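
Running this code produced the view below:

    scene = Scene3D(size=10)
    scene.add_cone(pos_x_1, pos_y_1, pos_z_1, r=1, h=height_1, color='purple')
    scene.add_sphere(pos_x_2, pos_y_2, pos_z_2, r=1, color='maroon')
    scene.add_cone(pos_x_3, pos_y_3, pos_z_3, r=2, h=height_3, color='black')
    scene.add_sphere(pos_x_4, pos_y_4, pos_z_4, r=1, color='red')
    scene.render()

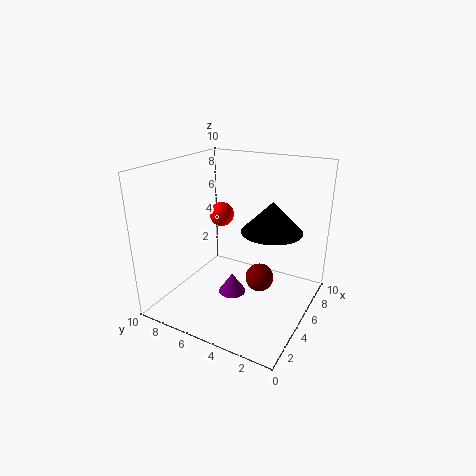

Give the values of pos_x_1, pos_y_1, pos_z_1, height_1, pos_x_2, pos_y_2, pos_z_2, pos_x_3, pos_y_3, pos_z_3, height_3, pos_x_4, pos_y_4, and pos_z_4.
pos_x_1 = 5
pos_y_1 = 5.5
pos_z_1 = 0.5
height_1 = 1.5
pos_x_2 = 5.5
pos_y_2 = 3.5
pos_z_2 = 2
pos_x_3 = 5
pos_y_3 = 2.5
pos_z_3 = 6
height_3 = 2
pos_x_4 = 8.5
pos_y_4 = 8.5
pos_z_4 = 5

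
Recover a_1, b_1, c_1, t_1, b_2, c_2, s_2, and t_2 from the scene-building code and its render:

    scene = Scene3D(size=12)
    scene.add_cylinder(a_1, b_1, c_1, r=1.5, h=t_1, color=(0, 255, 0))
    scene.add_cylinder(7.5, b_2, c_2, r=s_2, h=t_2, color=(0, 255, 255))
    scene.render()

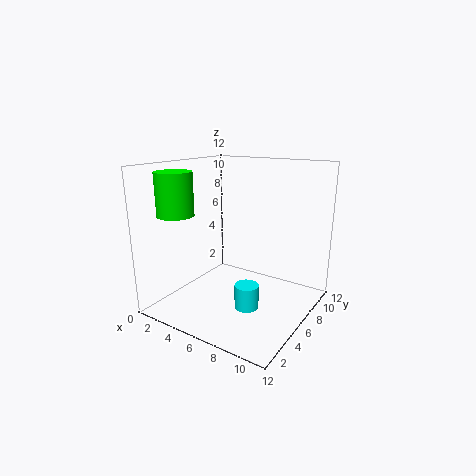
a_1 = 2
b_1 = 3
c_1 = 8
t_1 = 3.5
b_2 = 5
c_2 = 0.5
s_2 = 1
t_2 = 2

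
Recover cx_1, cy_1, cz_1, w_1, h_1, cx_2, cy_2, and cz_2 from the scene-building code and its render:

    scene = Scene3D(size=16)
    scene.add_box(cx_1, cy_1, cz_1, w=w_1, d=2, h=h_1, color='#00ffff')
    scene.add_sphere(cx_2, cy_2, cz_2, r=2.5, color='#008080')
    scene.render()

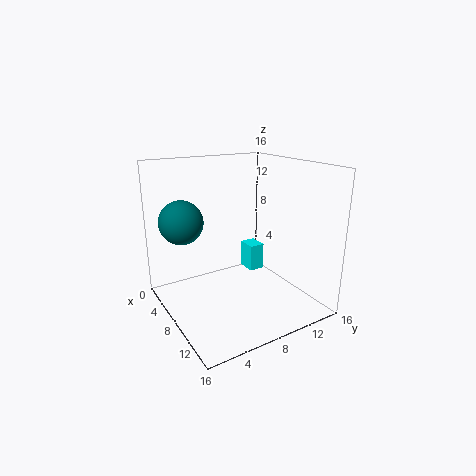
cx_1 = 1.5; cy_1 = 12.5; cz_1 = 1; w_1 = 2.5; h_1 = 3.5; cx_2 = 4; cy_2 = 3; cz_2 = 9.5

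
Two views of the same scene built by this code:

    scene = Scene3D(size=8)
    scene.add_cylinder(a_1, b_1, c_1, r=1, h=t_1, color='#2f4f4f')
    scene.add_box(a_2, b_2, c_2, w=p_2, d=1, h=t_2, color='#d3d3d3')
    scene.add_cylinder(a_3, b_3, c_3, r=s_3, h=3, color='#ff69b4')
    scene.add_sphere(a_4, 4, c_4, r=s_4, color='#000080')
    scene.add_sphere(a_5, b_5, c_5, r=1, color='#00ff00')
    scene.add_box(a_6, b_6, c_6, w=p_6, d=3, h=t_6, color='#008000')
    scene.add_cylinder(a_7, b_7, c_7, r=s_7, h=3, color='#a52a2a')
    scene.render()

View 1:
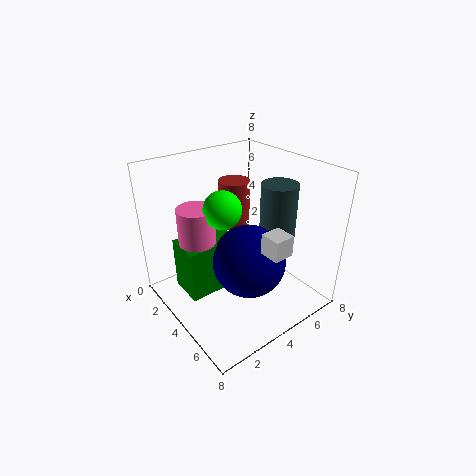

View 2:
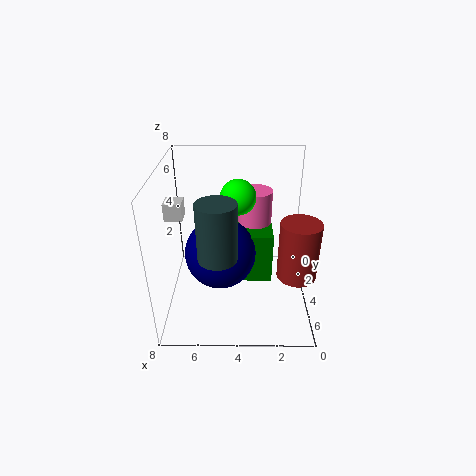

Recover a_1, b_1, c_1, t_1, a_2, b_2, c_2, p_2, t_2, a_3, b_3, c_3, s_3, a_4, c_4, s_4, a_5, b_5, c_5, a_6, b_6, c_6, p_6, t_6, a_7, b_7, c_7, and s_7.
a_1 = 5, b_1 = 6, c_1 = 4, t_1 = 3, a_2 = 7, b_2 = 3, c_2 = 5, p_2 = 1, t_2 = 1, a_3 = 3, b_3 = 2, c_3 = 3, s_3 = 1, a_4 = 5, c_4 = 3, s_4 = 2, a_5 = 4, b_5 = 3, c_5 = 6, a_6 = 2, b_6 = 1, c_6 = 1, p_6 = 2, t_6 = 3, a_7 = 1, b_7 = 6, c_7 = 3, s_7 = 1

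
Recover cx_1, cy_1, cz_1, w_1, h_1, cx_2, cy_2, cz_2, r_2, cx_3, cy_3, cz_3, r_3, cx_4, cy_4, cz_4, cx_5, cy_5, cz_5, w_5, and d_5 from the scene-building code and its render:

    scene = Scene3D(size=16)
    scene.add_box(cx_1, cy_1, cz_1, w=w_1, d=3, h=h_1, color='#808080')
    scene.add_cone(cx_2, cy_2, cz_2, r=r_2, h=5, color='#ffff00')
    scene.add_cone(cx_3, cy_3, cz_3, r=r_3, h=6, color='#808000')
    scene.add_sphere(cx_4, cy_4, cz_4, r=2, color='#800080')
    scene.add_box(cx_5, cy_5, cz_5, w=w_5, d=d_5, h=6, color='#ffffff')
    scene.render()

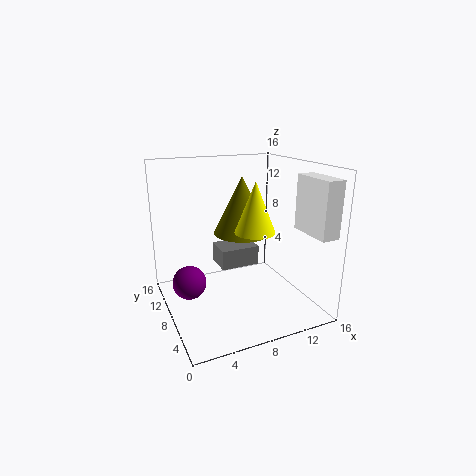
cx_1 = 5; cy_1 = 5; cz_1 = 6; w_1 = 4; h_1 = 2; cx_2 = 8; cy_2 = 4; cz_2 = 10; r_2 = 2; cx_3 = 8; cy_3 = 7; cz_3 = 9; r_3 = 3; cx_4 = 3; cy_4 = 11; cz_4 = 2; cx_5 = 14; cy_5 = 1; cz_5 = 9; w_5 = 2; d_5 = 5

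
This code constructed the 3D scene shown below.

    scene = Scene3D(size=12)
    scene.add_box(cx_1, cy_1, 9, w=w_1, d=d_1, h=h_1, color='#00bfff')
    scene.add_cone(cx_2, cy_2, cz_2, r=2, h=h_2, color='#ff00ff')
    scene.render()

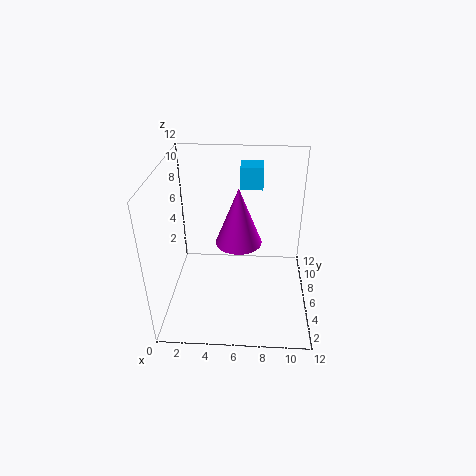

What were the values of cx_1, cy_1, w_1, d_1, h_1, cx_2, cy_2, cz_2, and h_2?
cx_1 = 6
cy_1 = 9
w_1 = 2
d_1 = 2
h_1 = 2
cx_2 = 6
cy_2 = 7
cz_2 = 5
h_2 = 5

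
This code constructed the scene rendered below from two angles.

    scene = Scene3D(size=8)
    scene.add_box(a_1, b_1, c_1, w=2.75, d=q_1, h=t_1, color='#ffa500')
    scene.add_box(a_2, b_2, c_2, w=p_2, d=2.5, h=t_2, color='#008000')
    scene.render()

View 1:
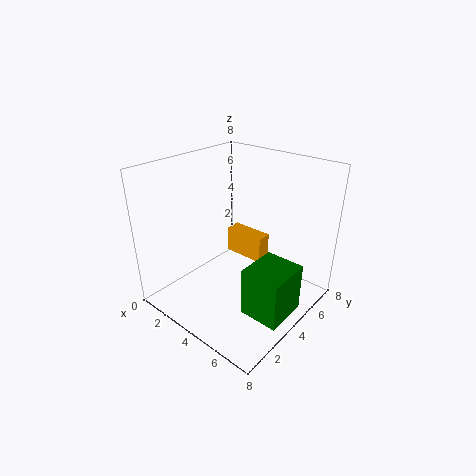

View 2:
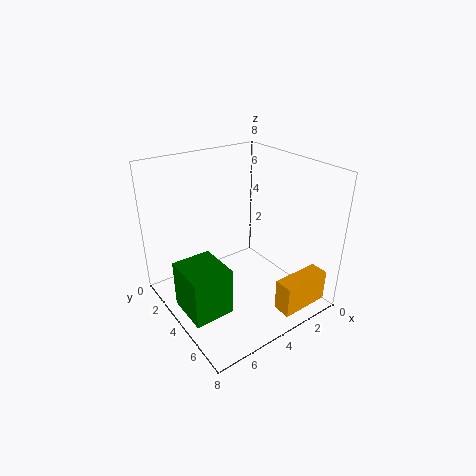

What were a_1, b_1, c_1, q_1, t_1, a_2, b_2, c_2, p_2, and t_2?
a_1 = 0.75, b_1 = 6.75, c_1 = 0.75, q_1 = 1, t_1 = 1.75, a_2 = 5.25, b_2 = 2.75, c_2 = 0.25, p_2 = 2.25, t_2 = 2.75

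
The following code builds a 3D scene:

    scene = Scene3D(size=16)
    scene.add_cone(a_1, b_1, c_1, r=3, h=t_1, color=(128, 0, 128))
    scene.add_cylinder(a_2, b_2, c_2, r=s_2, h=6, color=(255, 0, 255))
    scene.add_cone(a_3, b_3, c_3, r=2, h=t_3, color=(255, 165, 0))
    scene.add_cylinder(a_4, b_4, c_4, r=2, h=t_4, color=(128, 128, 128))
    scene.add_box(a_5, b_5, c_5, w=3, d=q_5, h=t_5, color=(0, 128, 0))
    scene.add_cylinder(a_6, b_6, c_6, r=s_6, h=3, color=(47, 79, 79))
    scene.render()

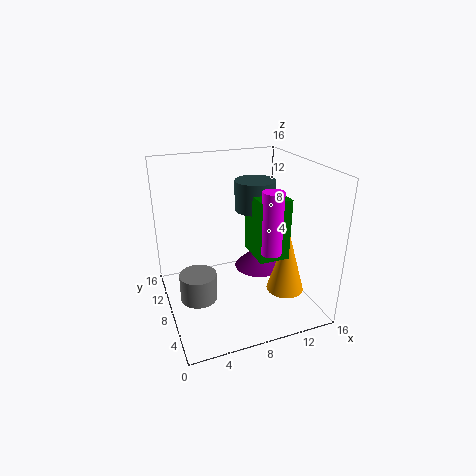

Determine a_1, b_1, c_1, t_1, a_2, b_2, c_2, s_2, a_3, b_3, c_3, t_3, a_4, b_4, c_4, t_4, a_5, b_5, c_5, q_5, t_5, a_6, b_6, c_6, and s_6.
a_1 = 12
b_1 = 11
c_1 = 2
t_1 = 3
a_2 = 9
b_2 = 2
c_2 = 9
s_2 = 1
a_3 = 12
b_3 = 4
c_3 = 3
t_3 = 7
a_4 = 3
b_4 = 7
c_4 = 2
t_4 = 3
a_5 = 8
b_5 = 2
c_5 = 8
q_5 = 4
t_5 = 6
a_6 = 9
b_6 = 6
c_6 = 12
s_6 = 2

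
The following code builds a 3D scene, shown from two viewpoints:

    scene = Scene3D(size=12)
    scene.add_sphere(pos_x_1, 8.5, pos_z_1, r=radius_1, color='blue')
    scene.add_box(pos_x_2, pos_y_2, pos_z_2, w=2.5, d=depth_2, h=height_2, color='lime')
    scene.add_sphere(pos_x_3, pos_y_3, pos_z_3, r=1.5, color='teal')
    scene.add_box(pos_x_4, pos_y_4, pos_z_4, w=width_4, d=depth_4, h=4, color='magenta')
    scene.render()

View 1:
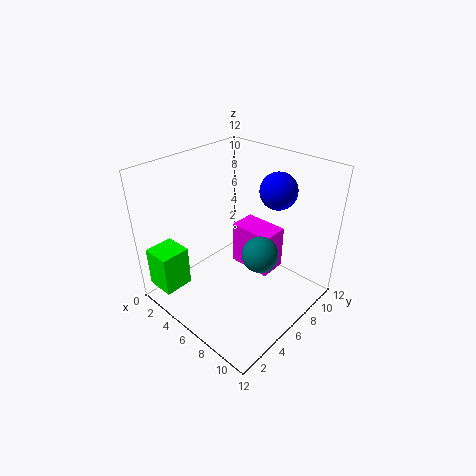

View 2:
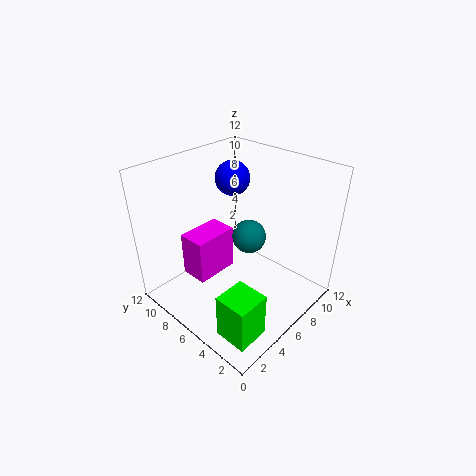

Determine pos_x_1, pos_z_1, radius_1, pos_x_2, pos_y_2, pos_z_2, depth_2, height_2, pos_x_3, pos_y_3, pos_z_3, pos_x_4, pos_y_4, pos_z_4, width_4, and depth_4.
pos_x_1 = 8, pos_z_1 = 10, radius_1 = 1.5, pos_x_2 = 0.5, pos_y_2 = 0.5, pos_z_2 = 1.5, depth_2 = 2.5, height_2 = 3.5, pos_x_3 = 8, pos_y_3 = 6.5, pos_z_3 = 5, pos_x_4 = 3.5, pos_y_4 = 8, pos_z_4 = 1.5, width_4 = 4, depth_4 = 2.5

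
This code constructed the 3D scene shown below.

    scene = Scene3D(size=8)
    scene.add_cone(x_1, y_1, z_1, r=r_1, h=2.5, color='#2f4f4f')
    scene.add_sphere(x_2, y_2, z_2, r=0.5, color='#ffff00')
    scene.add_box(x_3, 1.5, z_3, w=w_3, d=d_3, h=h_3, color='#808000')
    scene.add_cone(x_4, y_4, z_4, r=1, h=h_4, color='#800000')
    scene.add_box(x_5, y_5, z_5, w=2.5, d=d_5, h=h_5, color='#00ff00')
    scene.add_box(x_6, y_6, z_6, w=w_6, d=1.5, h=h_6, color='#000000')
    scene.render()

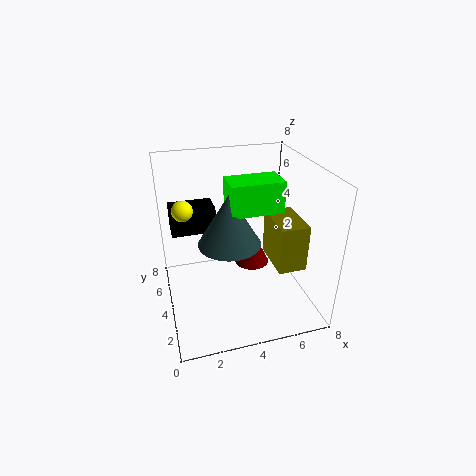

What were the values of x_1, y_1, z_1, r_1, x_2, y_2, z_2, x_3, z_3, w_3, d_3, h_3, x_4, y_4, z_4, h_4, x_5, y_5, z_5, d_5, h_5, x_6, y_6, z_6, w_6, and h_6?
x_1 = 3; y_1 = 2; z_1 = 5; r_1 = 1.5; x_2 = 1; y_2 = 3; z_2 = 6.5; x_3 = 5.5; z_3 = 3; w_3 = 1.5; d_3 = 2.5; h_3 = 2.5; x_4 = 5; y_4 = 4.5; z_4 = 2; h_4 = 2; x_5 = 3; y_5 = 1.5; z_5 = 6.5; d_5 = 1.5; h_5 = 1.5; x_6 = 0.5; y_6 = 5; z_6 = 4; w_6 = 2.5; h_6 = 1.5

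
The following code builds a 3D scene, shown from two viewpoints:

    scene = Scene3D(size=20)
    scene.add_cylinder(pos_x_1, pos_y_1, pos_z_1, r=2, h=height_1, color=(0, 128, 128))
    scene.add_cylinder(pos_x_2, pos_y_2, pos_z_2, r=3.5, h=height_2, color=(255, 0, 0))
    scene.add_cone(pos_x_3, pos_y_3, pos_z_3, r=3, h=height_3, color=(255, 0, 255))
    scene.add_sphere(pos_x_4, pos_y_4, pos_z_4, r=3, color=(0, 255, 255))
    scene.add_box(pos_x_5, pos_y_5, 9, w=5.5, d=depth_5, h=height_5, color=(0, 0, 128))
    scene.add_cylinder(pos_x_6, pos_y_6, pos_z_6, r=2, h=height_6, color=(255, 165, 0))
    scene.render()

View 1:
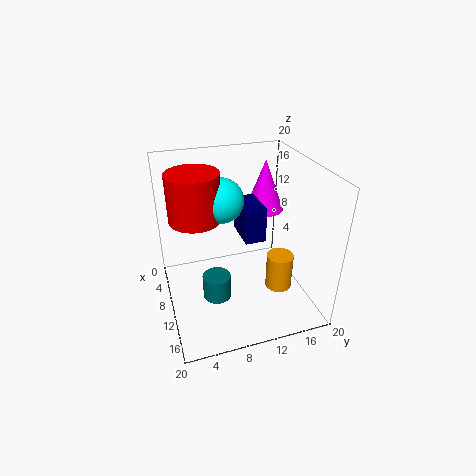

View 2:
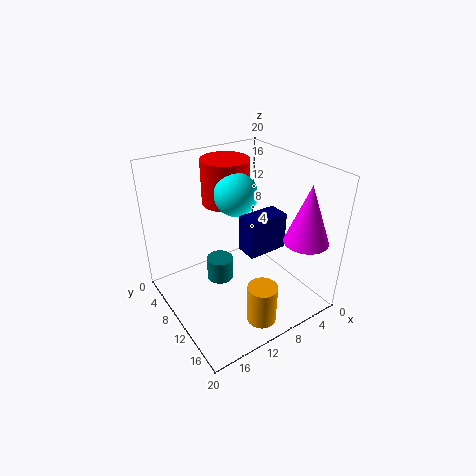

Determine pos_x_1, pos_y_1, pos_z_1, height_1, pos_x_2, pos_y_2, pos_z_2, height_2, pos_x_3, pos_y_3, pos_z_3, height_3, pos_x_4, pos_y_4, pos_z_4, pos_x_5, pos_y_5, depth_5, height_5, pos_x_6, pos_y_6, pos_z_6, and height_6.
pos_x_1 = 11; pos_y_1 = 6.5; pos_z_1 = 1.5; height_1 = 3.5; pos_x_2 = 8.5; pos_y_2 = 4.5; pos_z_2 = 13; height_2 = 6.5; pos_x_3 = 3.5; pos_y_3 = 16.5; pos_z_3 = 10.5; height_3 = 8; pos_x_4 = 9; pos_y_4 = 8; pos_z_4 = 15.5; pos_x_5 = 5; pos_y_5 = 11; depth_5 = 3; height_5 = 5; pos_x_6 = 10.5; pos_y_6 = 16.5; pos_z_6 = 0.5; height_6 = 5.5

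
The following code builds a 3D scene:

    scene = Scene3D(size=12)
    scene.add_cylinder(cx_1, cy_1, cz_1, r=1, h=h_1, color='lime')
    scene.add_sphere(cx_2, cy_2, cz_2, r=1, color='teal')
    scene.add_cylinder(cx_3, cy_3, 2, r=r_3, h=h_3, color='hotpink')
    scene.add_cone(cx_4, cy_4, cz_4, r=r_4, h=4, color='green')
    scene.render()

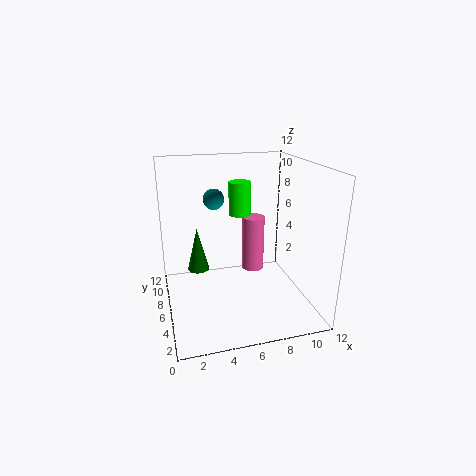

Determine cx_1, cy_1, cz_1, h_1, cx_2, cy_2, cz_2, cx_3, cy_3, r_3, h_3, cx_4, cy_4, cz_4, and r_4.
cx_1 = 7
cy_1 = 9
cz_1 = 7
h_1 = 3
cx_2 = 5
cy_2 = 11
cz_2 = 8
cx_3 = 8
cy_3 = 8
r_3 = 1
h_3 = 5
cx_4 = 3
cy_4 = 9
cz_4 = 2
r_4 = 1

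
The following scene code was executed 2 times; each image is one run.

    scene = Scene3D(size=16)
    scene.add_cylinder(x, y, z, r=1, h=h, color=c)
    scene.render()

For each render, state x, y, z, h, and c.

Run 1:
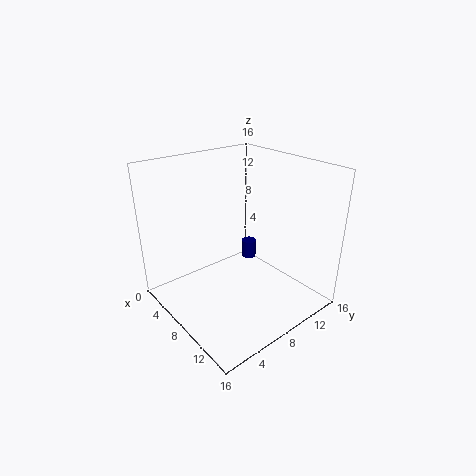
x = 2; y = 15; z = 0.5; h = 2.5; c = 'navy'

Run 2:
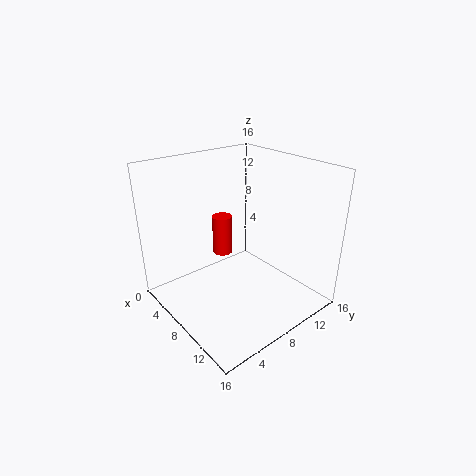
x = 8.5; y = 5.5; z = 7.5; h = 4; c = 'red'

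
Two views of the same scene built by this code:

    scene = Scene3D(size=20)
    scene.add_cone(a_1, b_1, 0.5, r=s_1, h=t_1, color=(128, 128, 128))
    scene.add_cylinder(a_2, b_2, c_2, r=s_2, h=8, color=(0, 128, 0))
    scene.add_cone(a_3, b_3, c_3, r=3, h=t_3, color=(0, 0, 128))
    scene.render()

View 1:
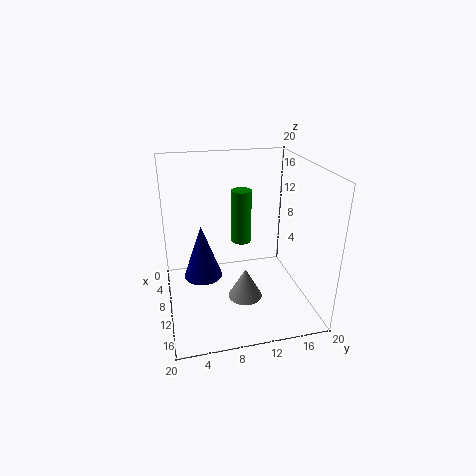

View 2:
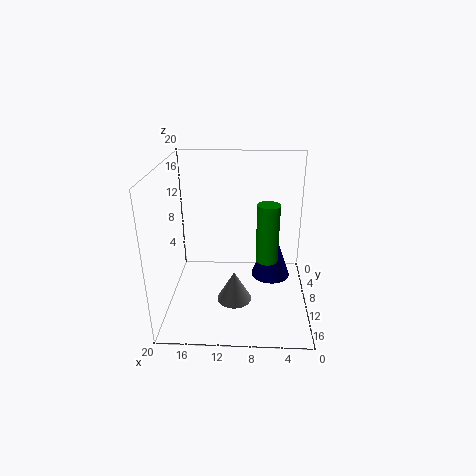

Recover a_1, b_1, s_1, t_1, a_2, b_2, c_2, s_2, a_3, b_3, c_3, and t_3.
a_1 = 10.5, b_1 = 11, s_1 = 2.5, t_1 = 4.5, a_2 = 6, b_2 = 11.5, c_2 = 7.5, s_2 = 1.5, a_3 = 5, b_3 = 5.5, c_3 = 1.5, t_3 = 8.5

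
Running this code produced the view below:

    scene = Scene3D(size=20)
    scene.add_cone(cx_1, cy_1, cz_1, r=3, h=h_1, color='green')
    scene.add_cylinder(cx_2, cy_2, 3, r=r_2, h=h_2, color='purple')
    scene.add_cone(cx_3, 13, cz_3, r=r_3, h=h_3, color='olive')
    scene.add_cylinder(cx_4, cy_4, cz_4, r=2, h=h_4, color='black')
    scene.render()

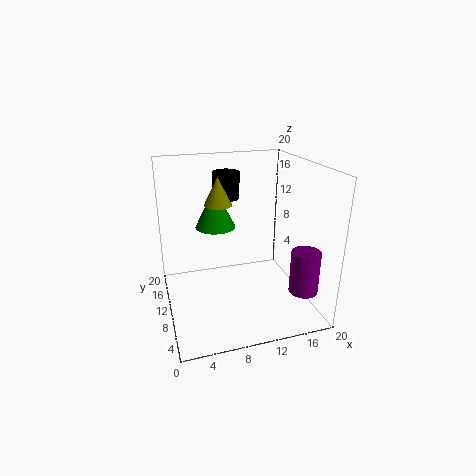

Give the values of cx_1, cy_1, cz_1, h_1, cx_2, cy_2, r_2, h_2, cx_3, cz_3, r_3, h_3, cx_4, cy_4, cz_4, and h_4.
cx_1 = 8; cy_1 = 15; cz_1 = 10; h_1 = 6; cx_2 = 18; cy_2 = 5; r_2 = 2; h_2 = 6; cx_3 = 8; cz_3 = 14; r_3 = 2; h_3 = 4; cx_4 = 10; cy_4 = 16; cz_4 = 14; h_4 = 4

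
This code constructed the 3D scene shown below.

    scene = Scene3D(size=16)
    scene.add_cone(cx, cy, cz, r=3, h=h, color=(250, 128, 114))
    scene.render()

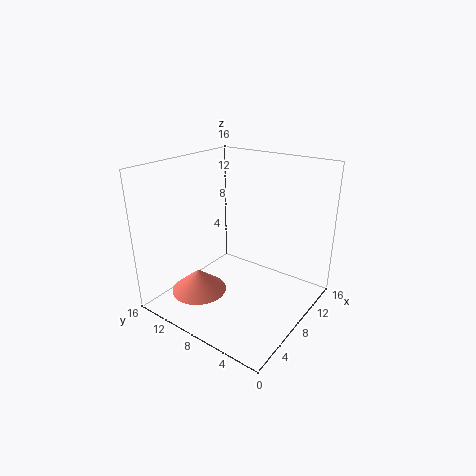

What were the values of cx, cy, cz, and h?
cx = 4
cy = 10.5
cz = 2.5
h = 2.5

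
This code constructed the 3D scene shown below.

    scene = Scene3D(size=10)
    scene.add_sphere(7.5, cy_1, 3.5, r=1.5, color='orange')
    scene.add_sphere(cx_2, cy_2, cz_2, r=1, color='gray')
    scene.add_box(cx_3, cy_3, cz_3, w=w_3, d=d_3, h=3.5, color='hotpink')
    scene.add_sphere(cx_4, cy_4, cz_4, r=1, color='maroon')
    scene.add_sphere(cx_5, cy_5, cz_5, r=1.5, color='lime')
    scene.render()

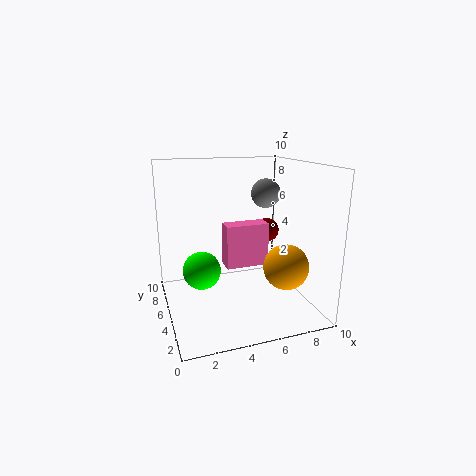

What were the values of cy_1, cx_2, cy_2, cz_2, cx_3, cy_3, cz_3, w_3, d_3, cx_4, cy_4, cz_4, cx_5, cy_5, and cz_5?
cy_1 = 2.5; cx_2 = 7; cy_2 = 5; cz_2 = 8; cx_3 = 5; cy_3 = 7.5; cz_3 = 1.5; w_3 = 3.5; d_3 = 1.5; cx_4 = 9; cy_4 = 9; cz_4 = 4; cx_5 = 3; cy_5 = 8; cz_5 = 1.5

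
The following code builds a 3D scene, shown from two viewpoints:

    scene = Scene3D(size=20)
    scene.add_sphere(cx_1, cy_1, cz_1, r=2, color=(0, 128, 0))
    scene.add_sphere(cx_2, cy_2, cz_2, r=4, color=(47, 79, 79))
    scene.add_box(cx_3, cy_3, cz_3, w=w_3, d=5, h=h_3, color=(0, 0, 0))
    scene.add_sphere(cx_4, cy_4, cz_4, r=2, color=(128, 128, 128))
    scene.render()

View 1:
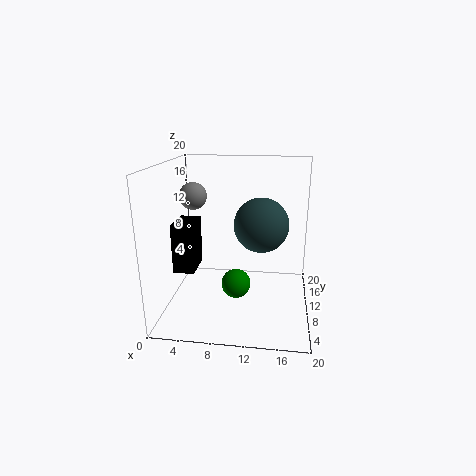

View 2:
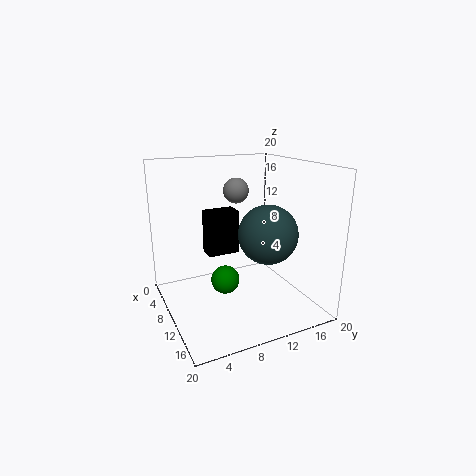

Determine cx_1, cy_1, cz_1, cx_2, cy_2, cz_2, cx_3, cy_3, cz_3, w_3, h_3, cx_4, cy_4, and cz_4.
cx_1 = 10; cy_1 = 8; cz_1 = 4; cx_2 = 13; cy_2 = 13; cz_2 = 11; cx_3 = 1; cy_3 = 8; cz_3 = 5; w_3 = 3; h_3 = 7; cx_4 = 3; cy_4 = 13; cz_4 = 15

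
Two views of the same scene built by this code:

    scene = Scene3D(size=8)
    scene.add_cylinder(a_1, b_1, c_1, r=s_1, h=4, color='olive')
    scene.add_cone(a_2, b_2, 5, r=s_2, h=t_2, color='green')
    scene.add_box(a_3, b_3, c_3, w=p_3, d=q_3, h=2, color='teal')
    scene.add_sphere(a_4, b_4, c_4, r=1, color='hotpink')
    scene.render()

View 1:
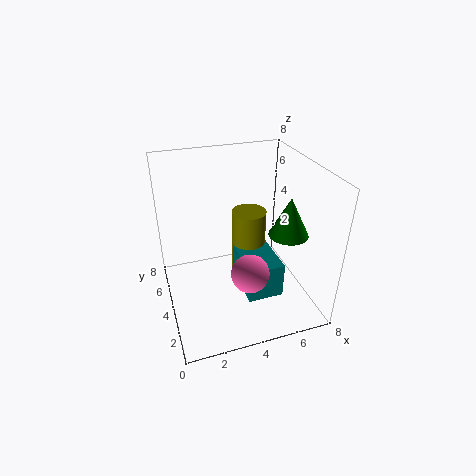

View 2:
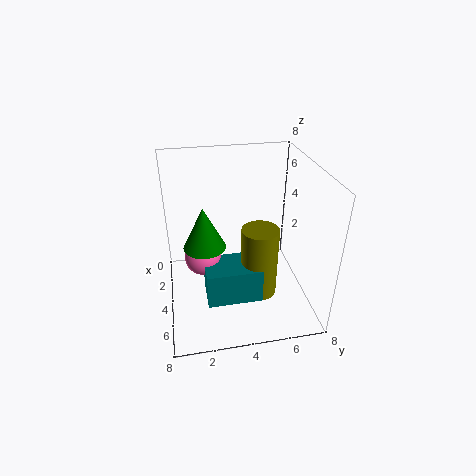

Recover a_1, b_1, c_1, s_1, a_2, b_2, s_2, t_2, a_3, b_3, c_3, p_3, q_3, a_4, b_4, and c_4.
a_1 = 5
b_1 = 5
c_1 = 1
s_1 = 1
a_2 = 6
b_2 = 2
s_2 = 1
t_2 = 2
a_3 = 4
b_3 = 2
c_3 = 1
p_3 = 2
q_3 = 3
a_4 = 4
b_4 = 2
c_4 = 3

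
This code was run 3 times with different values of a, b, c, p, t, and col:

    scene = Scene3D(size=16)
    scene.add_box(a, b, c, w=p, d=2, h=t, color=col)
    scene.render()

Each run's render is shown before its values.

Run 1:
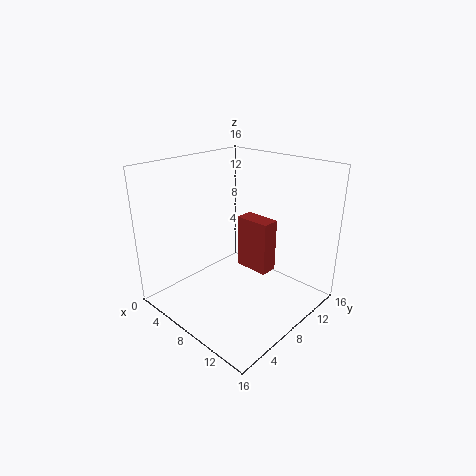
a = 7, b = 9, c = 4, p = 4, t = 6, col = 'brown'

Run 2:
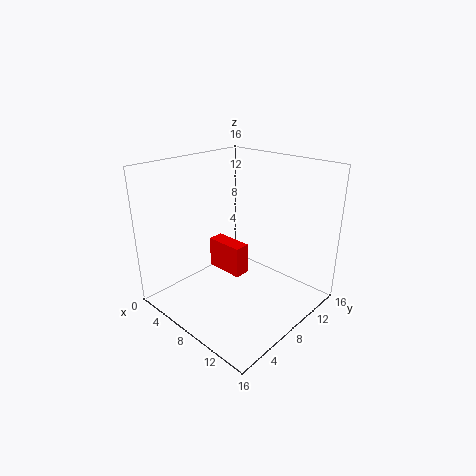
a = 1, b = 10, c = 1, p = 5, t = 4, col = 'red'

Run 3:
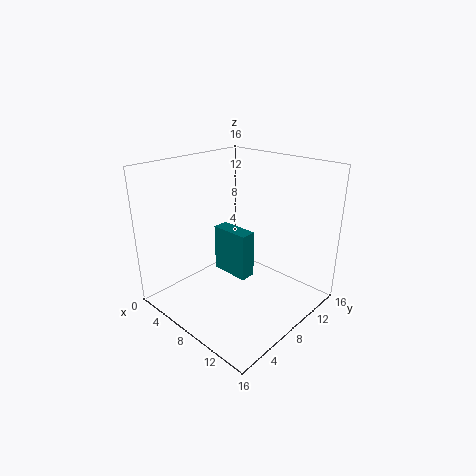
a = 2, b = 10, c = 1, p = 5, t = 6, col = 'teal'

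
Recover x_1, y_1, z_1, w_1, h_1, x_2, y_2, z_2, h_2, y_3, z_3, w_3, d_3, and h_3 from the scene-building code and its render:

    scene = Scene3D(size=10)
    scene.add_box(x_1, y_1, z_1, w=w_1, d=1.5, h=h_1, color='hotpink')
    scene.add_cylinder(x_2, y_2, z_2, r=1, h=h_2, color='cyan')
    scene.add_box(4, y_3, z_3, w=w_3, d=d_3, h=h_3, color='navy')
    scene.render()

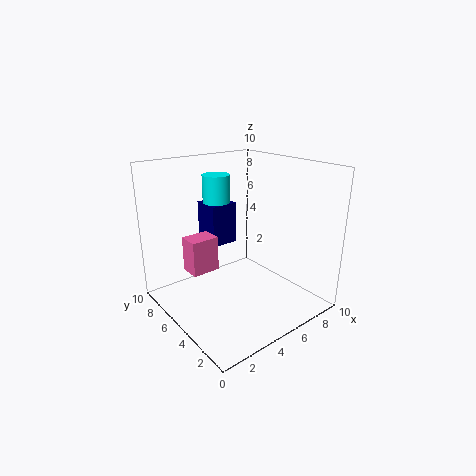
x_1 = 2
y_1 = 6
z_1 = 2.5
w_1 = 2
h_1 = 2.5
x_2 = 5
y_2 = 7.5
z_2 = 5.5
h_2 = 3.5
y_3 = 6.5
z_3 = 4
w_3 = 2
d_3 = 2
h_3 = 3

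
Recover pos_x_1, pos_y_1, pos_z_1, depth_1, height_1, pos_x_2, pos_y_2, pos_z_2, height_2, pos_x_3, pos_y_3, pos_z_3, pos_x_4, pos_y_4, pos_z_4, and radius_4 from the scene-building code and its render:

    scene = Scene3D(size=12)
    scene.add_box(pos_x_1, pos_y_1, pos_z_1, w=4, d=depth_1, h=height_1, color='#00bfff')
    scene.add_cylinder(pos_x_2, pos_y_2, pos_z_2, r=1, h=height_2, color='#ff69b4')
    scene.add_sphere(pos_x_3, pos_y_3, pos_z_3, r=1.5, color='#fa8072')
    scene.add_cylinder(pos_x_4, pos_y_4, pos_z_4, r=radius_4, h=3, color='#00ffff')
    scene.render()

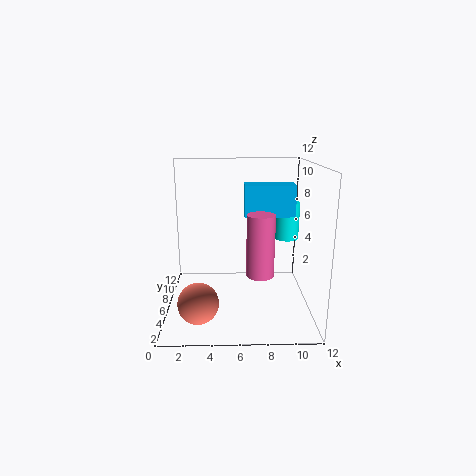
pos_x_1 = 6.5
pos_y_1 = 5
pos_z_1 = 8
depth_1 = 2
height_1 = 2.5
pos_x_2 = 7.5
pos_y_2 = 2
pos_z_2 = 4.5
height_2 = 4.5
pos_x_3 = 3
pos_y_3 = 1.5
pos_z_3 = 2.5
pos_x_4 = 10
pos_y_4 = 6
pos_z_4 = 6
radius_4 = 1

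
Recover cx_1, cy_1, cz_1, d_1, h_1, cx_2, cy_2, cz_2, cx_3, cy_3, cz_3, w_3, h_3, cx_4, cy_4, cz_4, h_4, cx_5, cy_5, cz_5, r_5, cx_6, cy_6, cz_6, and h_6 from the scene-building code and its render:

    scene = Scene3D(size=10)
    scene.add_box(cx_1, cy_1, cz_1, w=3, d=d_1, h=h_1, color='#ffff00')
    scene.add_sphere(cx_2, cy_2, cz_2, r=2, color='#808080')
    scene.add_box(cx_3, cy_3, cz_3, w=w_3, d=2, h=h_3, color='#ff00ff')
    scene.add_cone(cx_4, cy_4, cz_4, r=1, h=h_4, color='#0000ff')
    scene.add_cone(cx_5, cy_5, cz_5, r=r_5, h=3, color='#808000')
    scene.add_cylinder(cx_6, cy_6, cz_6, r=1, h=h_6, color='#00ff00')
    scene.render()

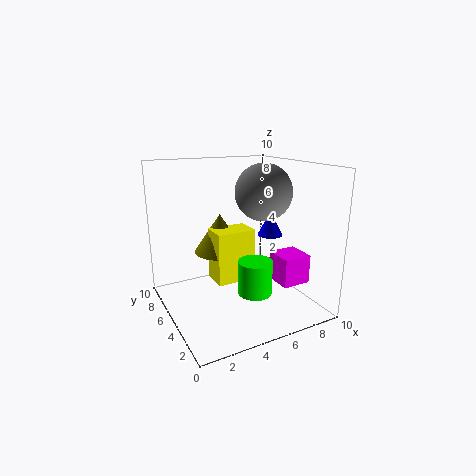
cx_1 = 4, cy_1 = 6, cz_1 = 1, d_1 = 2, h_1 = 4, cx_2 = 7, cy_2 = 5, cz_2 = 8, cx_3 = 7, cy_3 = 2, cz_3 = 2, w_3 = 2, h_3 = 2, cx_4 = 9, cy_4 = 7, cz_4 = 4, h_4 = 2, cx_5 = 5, cy_5 = 8, cz_5 = 3, r_5 = 2, cx_6 = 4, cy_6 = 1, cz_6 = 3, h_6 = 2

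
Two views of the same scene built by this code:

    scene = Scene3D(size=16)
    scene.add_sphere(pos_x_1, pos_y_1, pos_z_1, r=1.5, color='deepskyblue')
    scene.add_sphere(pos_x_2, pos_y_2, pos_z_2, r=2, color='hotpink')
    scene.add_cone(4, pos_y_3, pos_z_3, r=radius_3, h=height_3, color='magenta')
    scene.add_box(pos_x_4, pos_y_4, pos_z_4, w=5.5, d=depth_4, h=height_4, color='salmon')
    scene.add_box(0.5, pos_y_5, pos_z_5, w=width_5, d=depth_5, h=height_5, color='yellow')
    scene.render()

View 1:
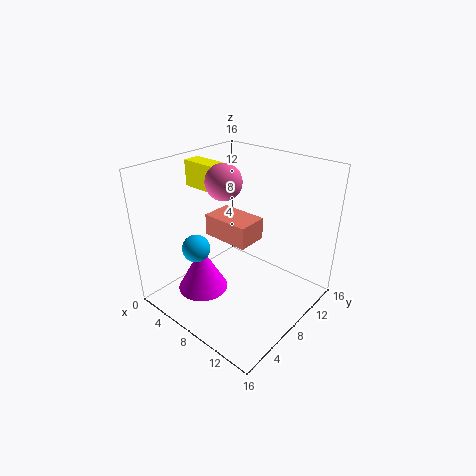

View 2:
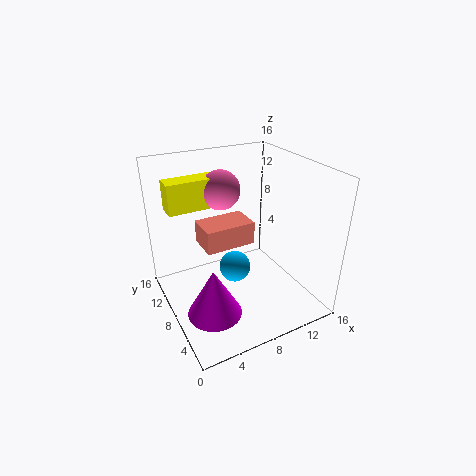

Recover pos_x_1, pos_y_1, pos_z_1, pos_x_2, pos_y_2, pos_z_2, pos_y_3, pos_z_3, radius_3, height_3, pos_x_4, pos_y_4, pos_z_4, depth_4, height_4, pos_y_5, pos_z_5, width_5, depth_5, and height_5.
pos_x_1 = 5.5; pos_y_1 = 4; pos_z_1 = 7.5; pos_x_2 = 6; pos_y_2 = 8; pos_z_2 = 14; pos_y_3 = 6; pos_z_3 = 0.5; radius_3 = 3; height_3 = 5.5; pos_x_4 = 4; pos_y_4 = 7; pos_z_4 = 7.5; depth_4 = 3.5; height_4 = 2.5; pos_y_5 = 7.5; pos_z_5 = 12.5; width_5 = 5; depth_5 = 2; height_5 = 3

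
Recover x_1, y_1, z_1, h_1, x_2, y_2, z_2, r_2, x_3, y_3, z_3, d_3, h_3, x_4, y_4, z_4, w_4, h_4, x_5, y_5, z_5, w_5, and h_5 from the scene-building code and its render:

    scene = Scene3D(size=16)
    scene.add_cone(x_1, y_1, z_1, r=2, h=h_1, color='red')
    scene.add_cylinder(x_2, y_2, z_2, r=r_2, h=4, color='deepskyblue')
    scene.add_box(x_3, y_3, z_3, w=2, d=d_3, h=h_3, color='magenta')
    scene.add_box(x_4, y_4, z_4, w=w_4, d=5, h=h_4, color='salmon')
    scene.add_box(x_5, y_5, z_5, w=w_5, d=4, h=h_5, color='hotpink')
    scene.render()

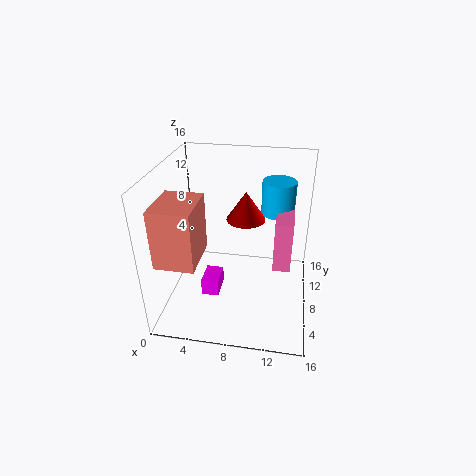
x_1 = 9; y_1 = 7; z_1 = 11; h_1 = 3; x_2 = 12; y_2 = 13; z_2 = 9; r_2 = 2; x_3 = 4; y_3 = 6; z_3 = 1; d_3 = 3; h_3 = 2; x_4 = 1; y_4 = 1; z_4 = 8; w_4 = 4; h_4 = 6; x_5 = 12; y_5 = 8; z_5 = 4; w_5 = 2; h_5 = 6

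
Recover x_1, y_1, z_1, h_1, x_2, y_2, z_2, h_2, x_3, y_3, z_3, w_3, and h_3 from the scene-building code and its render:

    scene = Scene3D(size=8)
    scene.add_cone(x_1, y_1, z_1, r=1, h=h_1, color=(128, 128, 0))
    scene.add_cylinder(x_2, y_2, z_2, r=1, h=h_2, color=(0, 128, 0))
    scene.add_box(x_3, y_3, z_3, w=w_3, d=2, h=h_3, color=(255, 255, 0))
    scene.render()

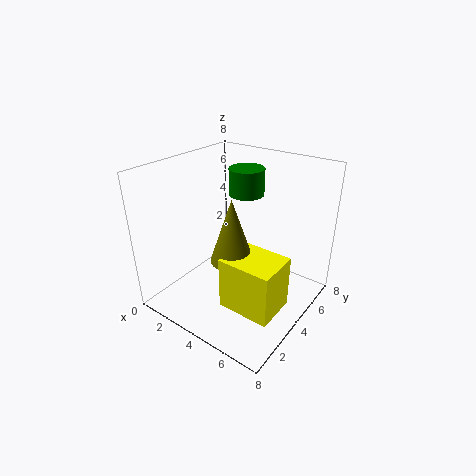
x_1 = 5.5
y_1 = 1.5
z_1 = 4.5
h_1 = 3
x_2 = 3.5
y_2 = 5.5
z_2 = 6
h_2 = 1.5
x_3 = 5.5
y_3 = 0.5
z_3 = 2.5
w_3 = 2.5
h_3 = 2.5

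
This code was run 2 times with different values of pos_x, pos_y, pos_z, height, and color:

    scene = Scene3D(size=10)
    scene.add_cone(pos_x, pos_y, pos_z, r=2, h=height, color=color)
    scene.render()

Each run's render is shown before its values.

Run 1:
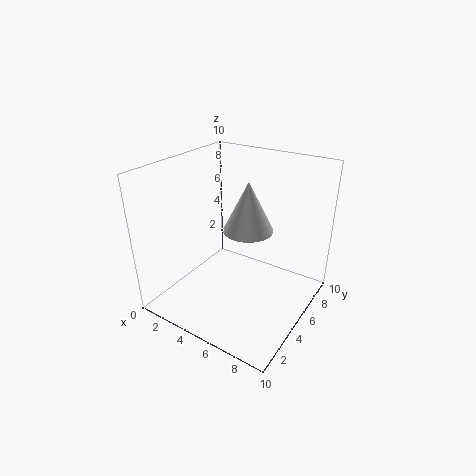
pos_x = 4; pos_y = 8; pos_z = 4; height = 4; color = 'white'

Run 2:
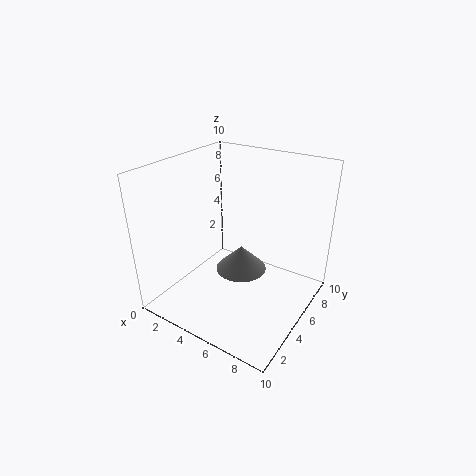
pos_x = 4; pos_y = 7; pos_z = 1; height = 2; color = 'gray'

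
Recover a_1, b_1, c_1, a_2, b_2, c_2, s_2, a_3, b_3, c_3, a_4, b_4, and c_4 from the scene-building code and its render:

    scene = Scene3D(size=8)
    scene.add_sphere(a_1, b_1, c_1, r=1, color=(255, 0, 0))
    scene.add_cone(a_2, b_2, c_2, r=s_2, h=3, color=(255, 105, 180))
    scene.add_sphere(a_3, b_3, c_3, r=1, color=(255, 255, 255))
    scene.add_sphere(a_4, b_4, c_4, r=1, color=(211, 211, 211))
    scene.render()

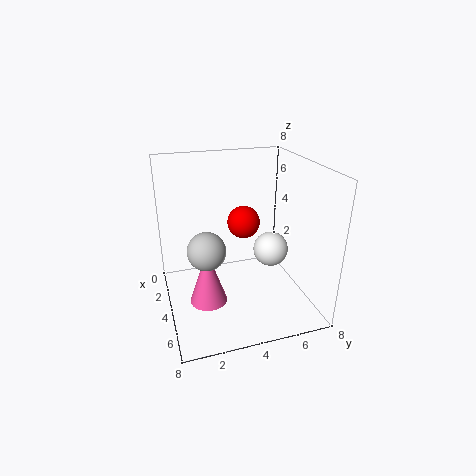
a_1 = 2, b_1 = 5, c_1 = 4, a_2 = 5, b_2 = 2, c_2 = 1, s_2 = 1, a_3 = 4, b_3 = 6, c_3 = 3, a_4 = 5, b_4 = 2, c_4 = 4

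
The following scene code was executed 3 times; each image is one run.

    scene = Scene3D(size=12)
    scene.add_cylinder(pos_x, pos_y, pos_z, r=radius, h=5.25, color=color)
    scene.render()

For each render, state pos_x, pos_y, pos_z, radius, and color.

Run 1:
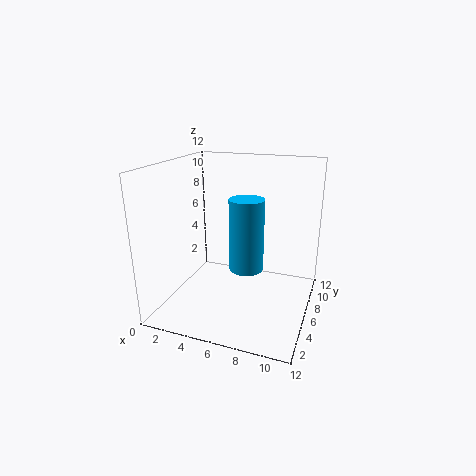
pos_x = 7.75; pos_y = 3; pos_z = 5; radius = 1.25; color = 'deepskyblue'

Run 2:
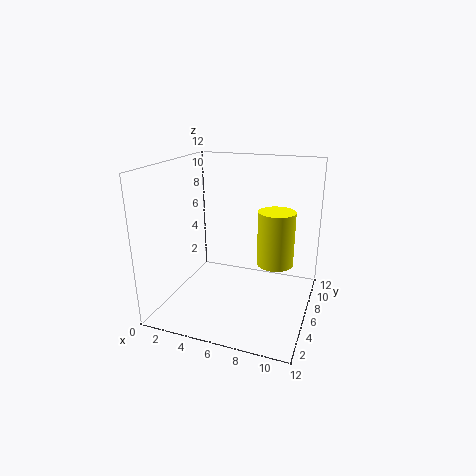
pos_x = 8.25; pos_y = 10.25; pos_z = 2; radius = 1.75; color = 'yellow'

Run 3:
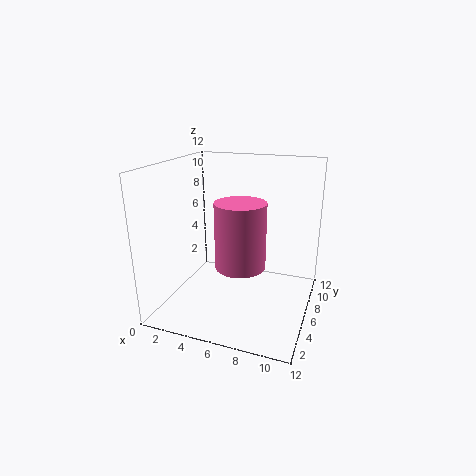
pos_x = 6.75; pos_y = 4.5; pos_z = 4.25; radius = 2; color = 'hotpink'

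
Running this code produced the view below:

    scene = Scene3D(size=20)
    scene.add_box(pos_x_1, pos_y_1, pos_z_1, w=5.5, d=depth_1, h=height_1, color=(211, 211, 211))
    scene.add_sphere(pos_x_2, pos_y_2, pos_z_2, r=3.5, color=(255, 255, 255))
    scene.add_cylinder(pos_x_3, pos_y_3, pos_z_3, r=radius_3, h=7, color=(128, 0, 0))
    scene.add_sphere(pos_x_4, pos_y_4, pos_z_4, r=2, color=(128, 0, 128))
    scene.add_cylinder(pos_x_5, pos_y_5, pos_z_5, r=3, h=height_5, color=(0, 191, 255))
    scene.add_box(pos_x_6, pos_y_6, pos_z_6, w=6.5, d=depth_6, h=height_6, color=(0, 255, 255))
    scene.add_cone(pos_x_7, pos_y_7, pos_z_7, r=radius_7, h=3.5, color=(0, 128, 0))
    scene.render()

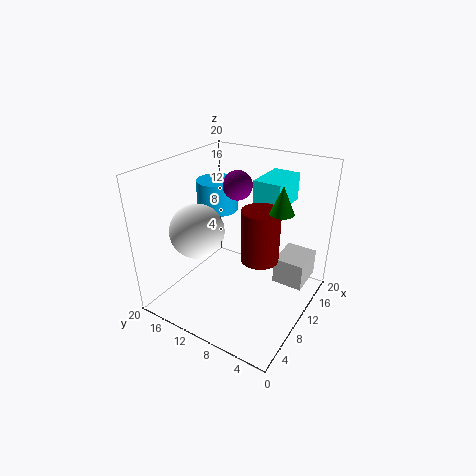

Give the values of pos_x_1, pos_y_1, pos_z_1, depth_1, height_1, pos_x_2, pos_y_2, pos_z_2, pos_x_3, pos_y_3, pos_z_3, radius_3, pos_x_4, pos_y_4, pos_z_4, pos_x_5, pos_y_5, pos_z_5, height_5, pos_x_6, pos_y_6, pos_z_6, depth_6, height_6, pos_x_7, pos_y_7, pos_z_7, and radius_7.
pos_x_1 = 13.5, pos_y_1 = 1.5, pos_z_1 = 2, depth_1 = 4.5, height_1 = 4, pos_x_2 = 5, pos_y_2 = 13, pos_z_2 = 12.5, pos_x_3 = 9, pos_y_3 = 6, pos_z_3 = 8.5, radius_3 = 2.5, pos_x_4 = 11.5, pos_y_4 = 11, pos_z_4 = 17, pos_x_5 = 13, pos_y_5 = 15.5, pos_z_5 = 12, height_5 = 4.5, pos_x_6 = 13, pos_y_6 = 5.5, pos_z_6 = 13.5, depth_6 = 4, height_6 = 4, pos_x_7 = 9.5, pos_y_7 = 3.5, pos_z_7 = 15.5, radius_7 = 1.5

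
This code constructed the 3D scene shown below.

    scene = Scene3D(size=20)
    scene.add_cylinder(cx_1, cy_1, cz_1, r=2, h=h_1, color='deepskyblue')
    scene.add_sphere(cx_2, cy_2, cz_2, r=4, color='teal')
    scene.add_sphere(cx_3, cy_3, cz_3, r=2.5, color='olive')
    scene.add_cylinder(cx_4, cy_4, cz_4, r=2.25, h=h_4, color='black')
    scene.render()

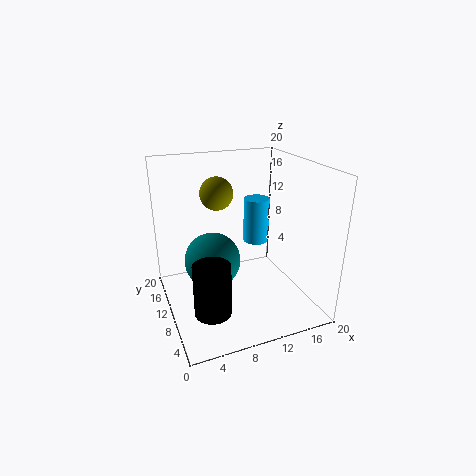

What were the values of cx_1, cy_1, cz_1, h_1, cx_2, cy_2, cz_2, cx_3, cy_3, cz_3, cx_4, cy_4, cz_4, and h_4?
cx_1 = 15.25; cy_1 = 15.25; cz_1 = 6.5; h_1 = 7; cx_2 = 6.75; cy_2 = 11.75; cz_2 = 6.25; cx_3 = 9; cy_3 = 16; cz_3 = 14.75; cx_4 = 4; cy_4 = 3.25; cz_4 = 4; h_4 = 6.5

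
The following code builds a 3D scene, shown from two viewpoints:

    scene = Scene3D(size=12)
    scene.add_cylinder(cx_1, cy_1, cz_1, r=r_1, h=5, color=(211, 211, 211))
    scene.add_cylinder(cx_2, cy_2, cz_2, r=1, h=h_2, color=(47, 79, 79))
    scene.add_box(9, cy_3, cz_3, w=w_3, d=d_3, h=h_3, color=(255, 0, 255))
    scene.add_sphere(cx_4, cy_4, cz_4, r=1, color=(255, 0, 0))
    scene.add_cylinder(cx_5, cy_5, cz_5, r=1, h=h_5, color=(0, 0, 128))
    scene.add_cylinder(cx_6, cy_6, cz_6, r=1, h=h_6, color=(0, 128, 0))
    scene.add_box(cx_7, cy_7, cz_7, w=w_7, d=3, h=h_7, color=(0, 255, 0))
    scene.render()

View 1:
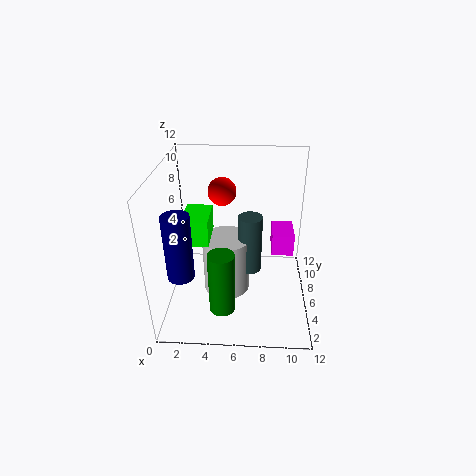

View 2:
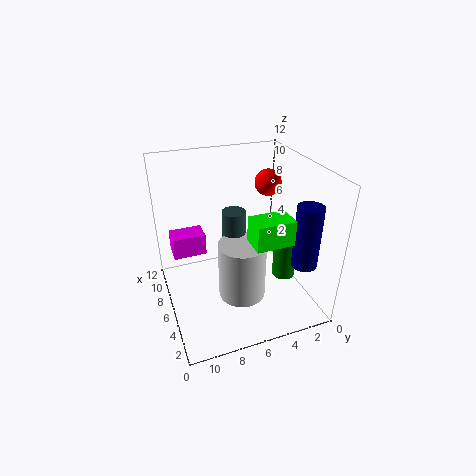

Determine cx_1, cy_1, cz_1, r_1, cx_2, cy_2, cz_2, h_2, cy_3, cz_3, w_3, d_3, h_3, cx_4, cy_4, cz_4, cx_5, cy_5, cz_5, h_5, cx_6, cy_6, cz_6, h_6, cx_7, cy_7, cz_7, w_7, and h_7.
cx_1 = 5, cy_1 = 6, cz_1 = 1, r_1 = 2, cx_2 = 7, cy_2 = 6, cz_2 = 3, h_2 = 5, cy_3 = 8, cz_3 = 3, w_3 = 2, d_3 = 3, h_3 = 2, cx_4 = 5, cy_4 = 4, cz_4 = 11, cx_5 = 2, cy_5 = 2, cz_5 = 5, h_5 = 5, cx_6 = 5, cy_6 = 2, cz_6 = 2, h_6 = 5, cx_7 = 2, cy_7 = 3, cz_7 = 7, w_7 = 2, h_7 = 2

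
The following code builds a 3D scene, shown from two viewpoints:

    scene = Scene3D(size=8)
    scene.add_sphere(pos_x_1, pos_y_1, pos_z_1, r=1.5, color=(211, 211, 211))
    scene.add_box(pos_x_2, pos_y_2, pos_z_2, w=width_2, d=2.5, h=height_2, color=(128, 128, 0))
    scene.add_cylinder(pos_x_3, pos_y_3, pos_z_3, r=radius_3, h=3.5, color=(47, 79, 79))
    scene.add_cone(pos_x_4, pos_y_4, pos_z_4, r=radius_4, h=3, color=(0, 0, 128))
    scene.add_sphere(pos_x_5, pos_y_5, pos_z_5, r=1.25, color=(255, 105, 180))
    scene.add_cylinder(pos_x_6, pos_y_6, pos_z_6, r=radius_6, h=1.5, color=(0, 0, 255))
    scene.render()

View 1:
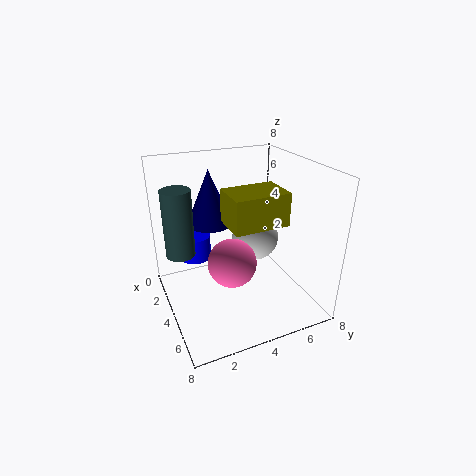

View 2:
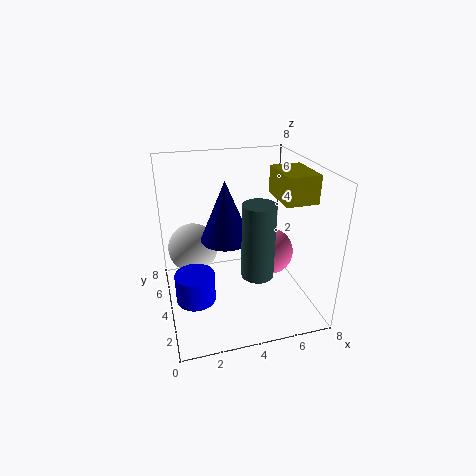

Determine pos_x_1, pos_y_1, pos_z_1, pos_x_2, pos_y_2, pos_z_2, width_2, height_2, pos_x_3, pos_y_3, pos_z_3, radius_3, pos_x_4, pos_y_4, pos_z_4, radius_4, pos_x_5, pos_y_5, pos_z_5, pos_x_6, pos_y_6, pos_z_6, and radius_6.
pos_x_1 = 1.75, pos_y_1 = 6.25, pos_z_1 = 2.5, pos_x_2 = 6, pos_y_2 = 2.25, pos_z_2 = 6.25, width_2 = 1.75, height_2 = 1.5, pos_x_3 = 4, pos_y_3 = 0.75, pos_z_3 = 3.75, radius_3 = 0.75, pos_x_4 = 3, pos_y_4 = 2.75, pos_z_4 = 4.75, radius_4 = 1.25, pos_x_5 = 5.5, pos_y_5 = 3, pos_z_5 = 3.5, pos_x_6 = 1.25, pos_y_6 = 2.25, pos_z_6 = 1.75, radius_6 = 1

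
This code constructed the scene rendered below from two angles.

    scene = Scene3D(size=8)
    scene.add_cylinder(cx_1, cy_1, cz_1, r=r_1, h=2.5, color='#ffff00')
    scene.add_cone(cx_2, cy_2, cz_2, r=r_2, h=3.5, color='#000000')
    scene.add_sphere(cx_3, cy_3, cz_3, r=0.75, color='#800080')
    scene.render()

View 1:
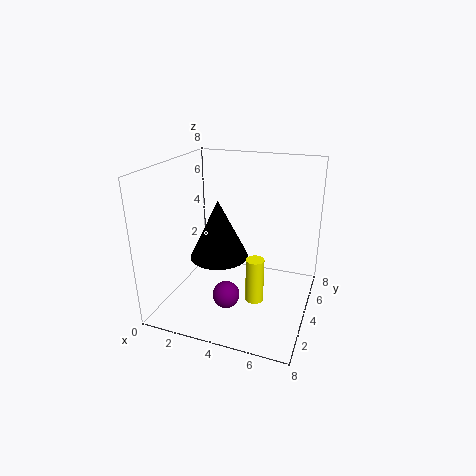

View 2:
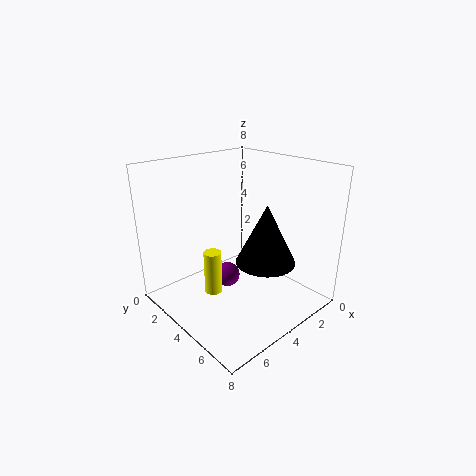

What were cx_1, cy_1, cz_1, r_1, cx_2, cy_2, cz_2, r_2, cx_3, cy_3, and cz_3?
cx_1 = 5.25
cy_1 = 3.25
cz_1 = 0.75
r_1 = 0.5
cx_2 = 2.5
cy_2 = 4.75
cz_2 = 2.25
r_2 = 1.75
cx_3 = 3.75
cy_3 = 2.75
cz_3 = 1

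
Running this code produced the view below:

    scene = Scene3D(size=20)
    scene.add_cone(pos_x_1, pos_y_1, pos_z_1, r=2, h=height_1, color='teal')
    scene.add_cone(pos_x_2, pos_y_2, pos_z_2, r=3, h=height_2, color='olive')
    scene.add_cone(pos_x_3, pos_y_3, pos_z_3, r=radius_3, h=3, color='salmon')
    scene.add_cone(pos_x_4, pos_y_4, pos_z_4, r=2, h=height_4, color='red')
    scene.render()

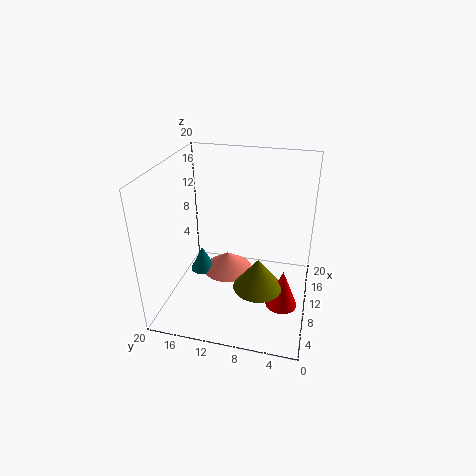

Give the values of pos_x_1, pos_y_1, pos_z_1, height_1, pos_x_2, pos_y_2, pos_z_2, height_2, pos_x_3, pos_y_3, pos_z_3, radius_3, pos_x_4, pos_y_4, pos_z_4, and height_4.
pos_x_1 = 14; pos_y_1 = 17; pos_z_1 = 1; height_1 = 4; pos_x_2 = 4; pos_y_2 = 6; pos_z_2 = 7; height_2 = 4; pos_x_3 = 15; pos_y_3 = 13; pos_z_3 = 1; radius_3 = 4; pos_x_4 = 5; pos_y_4 = 3; pos_z_4 = 4; height_4 = 5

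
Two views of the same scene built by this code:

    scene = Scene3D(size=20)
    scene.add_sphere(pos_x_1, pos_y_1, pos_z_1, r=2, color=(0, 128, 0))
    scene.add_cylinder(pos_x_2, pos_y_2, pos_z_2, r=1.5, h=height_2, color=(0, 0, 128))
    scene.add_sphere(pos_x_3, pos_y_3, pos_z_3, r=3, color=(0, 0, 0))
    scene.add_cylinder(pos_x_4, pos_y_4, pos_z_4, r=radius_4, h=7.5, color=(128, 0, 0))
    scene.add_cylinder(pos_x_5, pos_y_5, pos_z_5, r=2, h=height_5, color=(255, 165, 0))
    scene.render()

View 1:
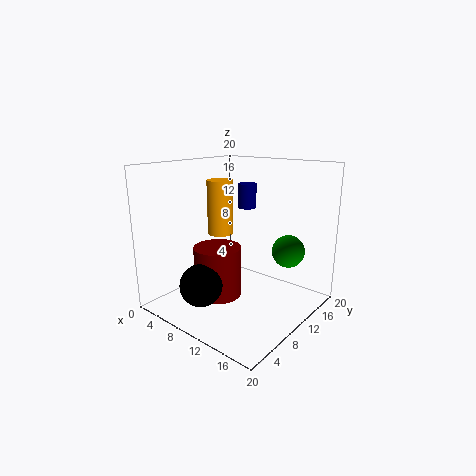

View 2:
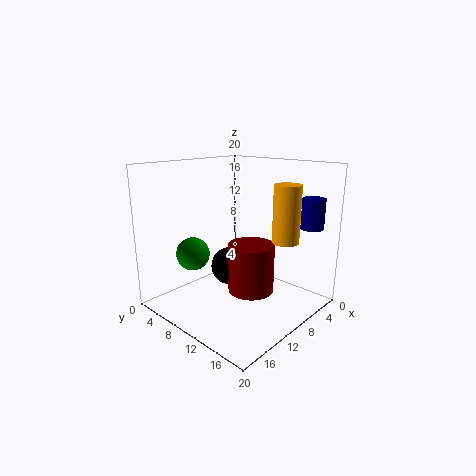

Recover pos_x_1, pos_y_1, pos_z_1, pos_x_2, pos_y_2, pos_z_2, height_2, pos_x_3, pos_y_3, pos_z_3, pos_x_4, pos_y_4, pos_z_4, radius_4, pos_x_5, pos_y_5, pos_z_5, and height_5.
pos_x_1 = 18; pos_y_1 = 10; pos_z_1 = 10; pos_x_2 = 5; pos_y_2 = 18.5; pos_z_2 = 12; height_2 = 4; pos_x_3 = 7; pos_y_3 = 5.5; pos_z_3 = 3.5; pos_x_4 = 6.5; pos_y_4 = 9.5; pos_z_4 = 0.5; radius_4 = 3.5; pos_x_5 = 3.5; pos_y_5 = 13.5; pos_z_5 = 8.5; height_5 = 8.5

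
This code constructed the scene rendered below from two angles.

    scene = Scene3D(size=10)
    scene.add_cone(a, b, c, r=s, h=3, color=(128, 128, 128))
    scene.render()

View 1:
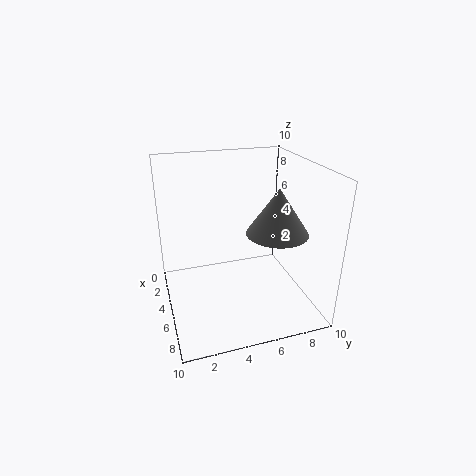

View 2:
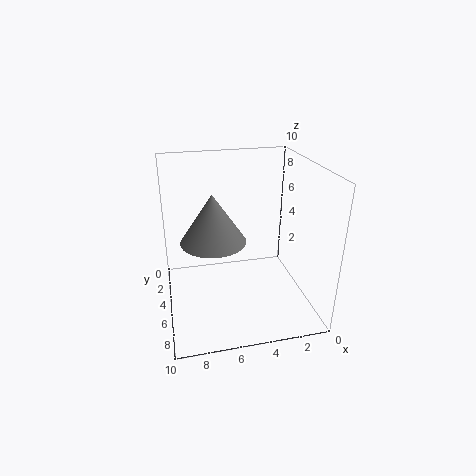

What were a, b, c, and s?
a = 7; b = 7; c = 6; s = 2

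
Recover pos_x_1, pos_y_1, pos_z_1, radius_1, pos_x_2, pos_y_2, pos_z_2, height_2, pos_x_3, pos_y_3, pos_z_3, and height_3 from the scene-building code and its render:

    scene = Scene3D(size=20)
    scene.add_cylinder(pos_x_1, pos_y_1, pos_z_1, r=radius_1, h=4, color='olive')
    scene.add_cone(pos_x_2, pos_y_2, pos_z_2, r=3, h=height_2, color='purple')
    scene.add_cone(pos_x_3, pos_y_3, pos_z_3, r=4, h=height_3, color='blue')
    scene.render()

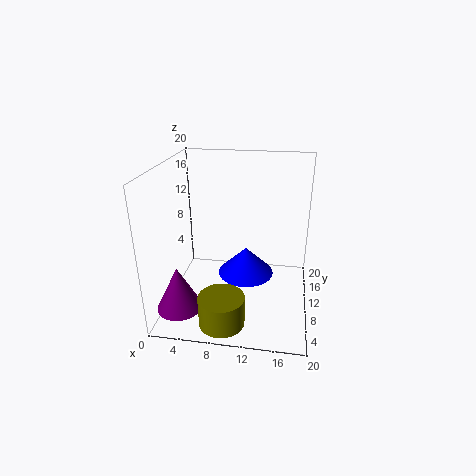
pos_x_1 = 9, pos_y_1 = 3, pos_z_1 = 1, radius_1 = 3, pos_x_2 = 3, pos_y_2 = 4, pos_z_2 = 2, height_2 = 6, pos_x_3 = 11, pos_y_3 = 11, pos_z_3 = 4, height_3 = 4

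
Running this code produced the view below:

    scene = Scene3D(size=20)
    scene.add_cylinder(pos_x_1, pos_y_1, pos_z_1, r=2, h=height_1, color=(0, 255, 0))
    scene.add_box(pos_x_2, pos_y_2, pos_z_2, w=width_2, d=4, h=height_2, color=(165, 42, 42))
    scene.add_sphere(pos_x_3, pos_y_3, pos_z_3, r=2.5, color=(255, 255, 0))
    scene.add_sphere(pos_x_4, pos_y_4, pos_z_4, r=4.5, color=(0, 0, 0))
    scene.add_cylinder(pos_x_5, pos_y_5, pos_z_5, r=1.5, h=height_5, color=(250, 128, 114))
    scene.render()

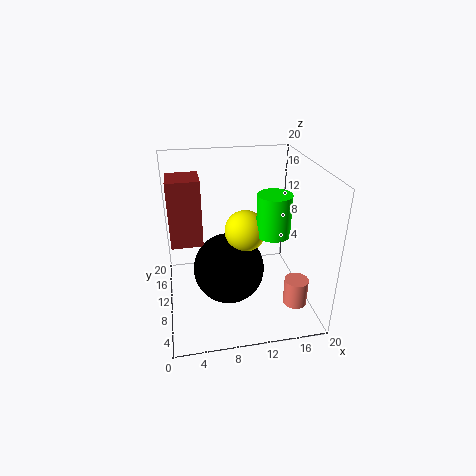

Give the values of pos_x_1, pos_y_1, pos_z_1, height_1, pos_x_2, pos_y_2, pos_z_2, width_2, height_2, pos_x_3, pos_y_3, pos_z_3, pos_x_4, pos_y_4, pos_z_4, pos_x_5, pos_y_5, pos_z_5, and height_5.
pos_x_1 = 13, pos_y_1 = 4, pos_z_1 = 13.5, height_1 = 5, pos_x_2 = 1, pos_y_2 = 7, pos_z_2 = 11, width_2 = 4, height_2 = 8.5, pos_x_3 = 10, pos_y_3 = 5.5, pos_z_3 = 13.5, pos_x_4 = 8, pos_y_4 = 6, pos_z_4 = 8, pos_x_5 = 16, pos_y_5 = 2.5, pos_z_5 = 4, height_5 = 3.5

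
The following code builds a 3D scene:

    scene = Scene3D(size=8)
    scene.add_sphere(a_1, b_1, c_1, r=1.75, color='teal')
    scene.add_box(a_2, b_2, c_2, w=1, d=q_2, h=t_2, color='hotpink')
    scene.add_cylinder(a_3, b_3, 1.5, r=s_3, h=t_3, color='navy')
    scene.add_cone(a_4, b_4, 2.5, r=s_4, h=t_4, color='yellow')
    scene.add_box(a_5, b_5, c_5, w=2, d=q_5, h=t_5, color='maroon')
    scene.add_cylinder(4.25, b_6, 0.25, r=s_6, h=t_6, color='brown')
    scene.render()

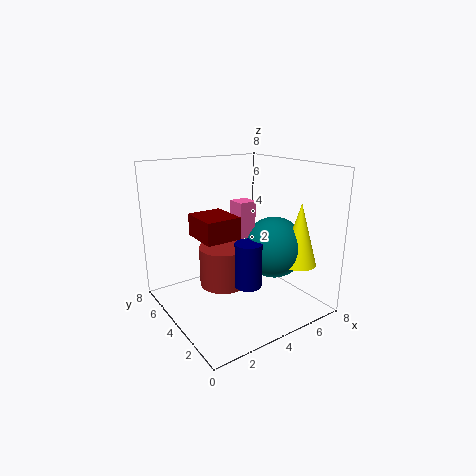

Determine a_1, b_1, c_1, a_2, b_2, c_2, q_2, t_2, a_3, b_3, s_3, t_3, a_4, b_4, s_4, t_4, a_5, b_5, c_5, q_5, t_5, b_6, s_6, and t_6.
a_1 = 6, b_1 = 3.25, c_1 = 3.25, a_2 = 4, b_2 = 3.75, c_2 = 4, q_2 = 1, t_2 = 2, a_3 = 4, b_3 = 3, s_3 = 0.75, t_3 = 2.5, a_4 = 6.75, b_4 = 2, s_4 = 1, t_4 = 3.5, a_5 = 2, b_5 = 3.75, c_5 = 4, q_5 = 2.25, t_5 = 1.25, b_6 = 6, s_6 = 1.5, t_6 = 2.5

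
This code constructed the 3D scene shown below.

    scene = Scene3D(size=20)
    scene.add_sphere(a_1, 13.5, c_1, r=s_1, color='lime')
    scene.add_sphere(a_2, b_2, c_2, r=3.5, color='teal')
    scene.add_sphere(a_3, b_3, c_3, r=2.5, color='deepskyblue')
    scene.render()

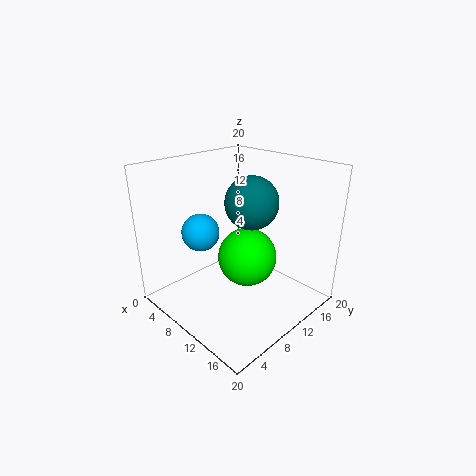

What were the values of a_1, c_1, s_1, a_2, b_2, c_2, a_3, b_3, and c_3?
a_1 = 8.5; c_1 = 5; s_1 = 4.5; a_2 = 12; b_2 = 10.5; c_2 = 15.5; a_3 = 7.5; b_3 = 5.5; c_3 = 11.5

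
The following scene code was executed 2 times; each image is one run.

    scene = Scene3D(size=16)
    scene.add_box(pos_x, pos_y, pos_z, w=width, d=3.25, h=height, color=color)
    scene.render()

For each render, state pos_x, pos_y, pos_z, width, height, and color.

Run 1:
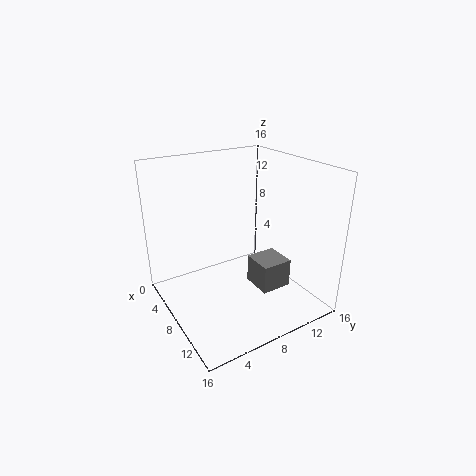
pos_x = 10; pos_y = 8; pos_z = 3.75; width = 3.25; height = 3; color = 'gray'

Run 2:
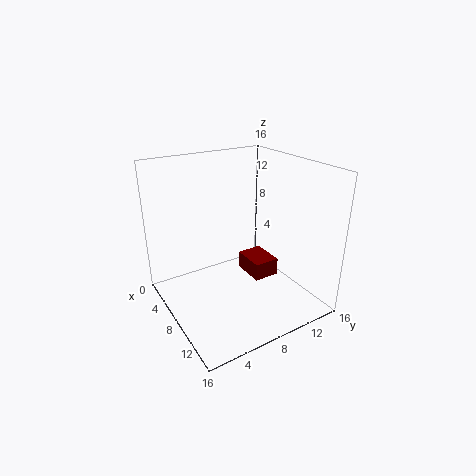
pos_x = 3; pos_y = 11.25; pos_z = 0.75; width = 4.25; height = 2.25; color = 'maroon'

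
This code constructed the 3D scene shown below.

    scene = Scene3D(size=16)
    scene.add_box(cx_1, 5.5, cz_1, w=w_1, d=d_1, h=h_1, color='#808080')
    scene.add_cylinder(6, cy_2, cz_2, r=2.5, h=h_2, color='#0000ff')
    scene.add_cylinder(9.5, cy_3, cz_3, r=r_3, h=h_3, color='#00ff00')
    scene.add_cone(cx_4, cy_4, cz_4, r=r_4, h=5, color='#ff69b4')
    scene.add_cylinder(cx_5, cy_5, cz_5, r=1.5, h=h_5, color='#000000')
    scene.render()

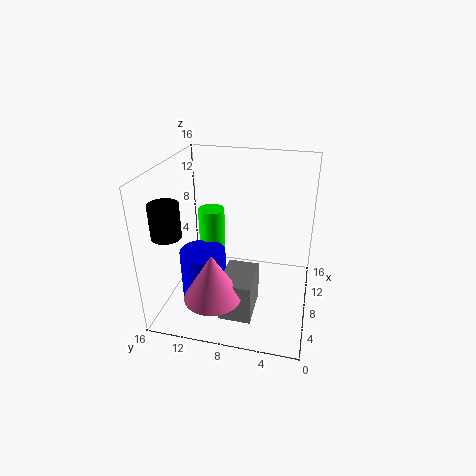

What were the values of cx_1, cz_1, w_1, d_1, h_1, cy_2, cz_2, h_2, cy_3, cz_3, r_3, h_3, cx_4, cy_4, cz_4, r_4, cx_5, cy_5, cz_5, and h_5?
cx_1 = 3; cz_1 = 0.5; w_1 = 5; d_1 = 3.5; h_1 = 4.5; cy_2 = 11.5; cz_2 = 1; h_2 = 6; cy_3 = 11.5; cz_3 = 3; r_3 = 1.5; h_3 = 7.5; cx_4 = 3; cy_4 = 9.5; cz_4 = 3.5; r_4 = 3; cx_5 = 3; cy_5 = 14; cz_5 = 10; h_5 = 3.5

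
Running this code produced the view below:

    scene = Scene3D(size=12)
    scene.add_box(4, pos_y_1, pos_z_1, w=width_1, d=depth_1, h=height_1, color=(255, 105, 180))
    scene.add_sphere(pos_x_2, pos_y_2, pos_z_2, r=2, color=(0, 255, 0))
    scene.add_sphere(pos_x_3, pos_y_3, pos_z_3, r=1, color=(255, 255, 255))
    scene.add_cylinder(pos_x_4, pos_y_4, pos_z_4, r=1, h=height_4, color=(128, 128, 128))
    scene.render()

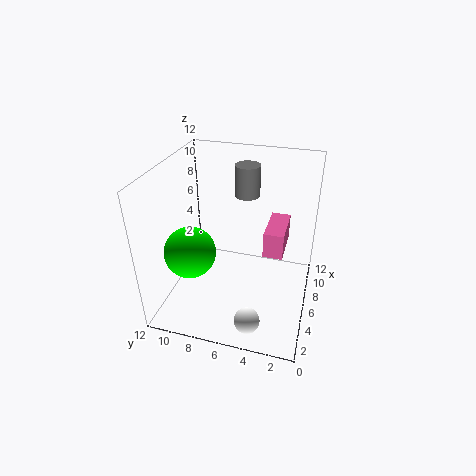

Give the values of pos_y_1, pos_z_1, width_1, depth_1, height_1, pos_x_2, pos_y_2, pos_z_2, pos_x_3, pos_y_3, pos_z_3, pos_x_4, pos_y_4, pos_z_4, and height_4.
pos_y_1 = 2; pos_z_1 = 6; width_1 = 3.5; depth_1 = 1.5; height_1 = 2; pos_x_2 = 3; pos_y_2 = 9; pos_z_2 = 6; pos_x_3 = 1.5; pos_y_3 = 4; pos_z_3 = 1.5; pos_x_4 = 7; pos_y_4 = 5.5; pos_z_4 = 9.5; height_4 = 2.5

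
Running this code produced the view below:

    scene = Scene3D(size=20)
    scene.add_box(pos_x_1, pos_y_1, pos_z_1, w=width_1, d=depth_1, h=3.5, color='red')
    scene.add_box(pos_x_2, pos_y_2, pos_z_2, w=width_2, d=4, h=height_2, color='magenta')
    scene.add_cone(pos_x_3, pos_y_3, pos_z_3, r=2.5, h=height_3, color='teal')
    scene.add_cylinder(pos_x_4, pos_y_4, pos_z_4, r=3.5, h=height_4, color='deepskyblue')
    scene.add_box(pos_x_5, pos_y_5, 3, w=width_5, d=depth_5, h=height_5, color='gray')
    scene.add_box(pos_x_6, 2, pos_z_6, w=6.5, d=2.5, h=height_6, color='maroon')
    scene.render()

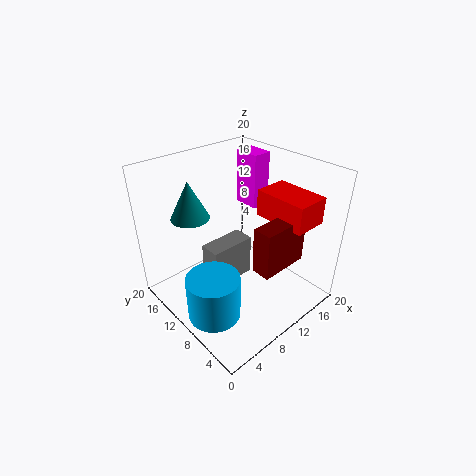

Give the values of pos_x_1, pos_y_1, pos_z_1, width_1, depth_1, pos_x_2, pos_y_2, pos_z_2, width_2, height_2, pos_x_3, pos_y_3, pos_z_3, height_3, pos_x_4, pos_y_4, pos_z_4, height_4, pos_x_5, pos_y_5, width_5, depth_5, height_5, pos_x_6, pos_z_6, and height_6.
pos_x_1 = 11.5; pos_y_1 = 1; pos_z_1 = 14; width_1 = 4.5; depth_1 = 7; pos_x_2 = 17; pos_y_2 = 14; pos_z_2 = 10.5; width_2 = 3; height_2 = 8.5; pos_x_3 = 4.5; pos_y_3 = 13; pos_z_3 = 14; height_3 = 5; pos_x_4 = 3.5; pos_y_4 = 7.5; pos_z_4 = 2; height_4 = 6; pos_x_5 = 6; pos_y_5 = 10; width_5 = 6.5; depth_5 = 3; height_5 = 6; pos_x_6 = 7.5; pos_z_6 = 9; height_6 = 6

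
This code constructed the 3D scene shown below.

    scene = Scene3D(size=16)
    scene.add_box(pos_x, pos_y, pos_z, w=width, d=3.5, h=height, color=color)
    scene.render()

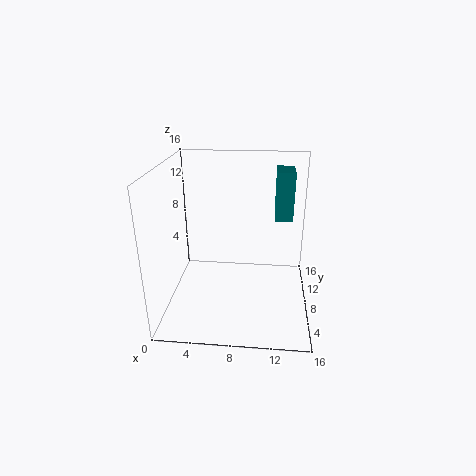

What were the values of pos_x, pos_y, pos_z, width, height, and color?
pos_x = 12, pos_y = 9.5, pos_z = 9.5, width = 2, height = 5.5, color = 'teal'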